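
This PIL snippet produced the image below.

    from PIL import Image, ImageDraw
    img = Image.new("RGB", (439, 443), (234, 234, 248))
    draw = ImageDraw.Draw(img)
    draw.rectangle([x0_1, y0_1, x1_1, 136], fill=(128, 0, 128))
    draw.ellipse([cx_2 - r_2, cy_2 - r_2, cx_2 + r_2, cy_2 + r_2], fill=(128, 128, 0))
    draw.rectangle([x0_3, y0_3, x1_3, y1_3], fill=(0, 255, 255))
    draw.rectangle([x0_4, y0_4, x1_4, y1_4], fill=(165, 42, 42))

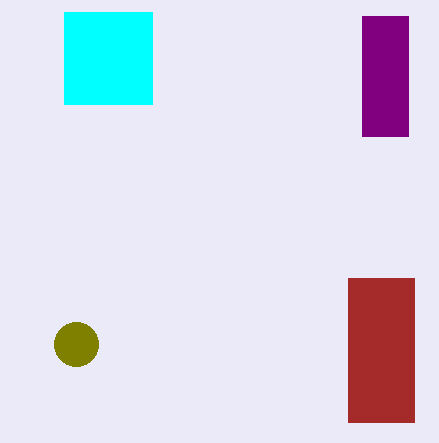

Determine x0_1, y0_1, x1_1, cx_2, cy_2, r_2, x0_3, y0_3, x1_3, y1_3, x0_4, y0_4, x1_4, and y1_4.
x0_1 = 362
y0_1 = 16
x1_1 = 408
cx_2 = 76
cy_2 = 344
r_2 = 22
x0_3 = 64
y0_3 = 12
x1_3 = 152
y1_3 = 104
x0_4 = 348
y0_4 = 278
x1_4 = 414
y1_4 = 422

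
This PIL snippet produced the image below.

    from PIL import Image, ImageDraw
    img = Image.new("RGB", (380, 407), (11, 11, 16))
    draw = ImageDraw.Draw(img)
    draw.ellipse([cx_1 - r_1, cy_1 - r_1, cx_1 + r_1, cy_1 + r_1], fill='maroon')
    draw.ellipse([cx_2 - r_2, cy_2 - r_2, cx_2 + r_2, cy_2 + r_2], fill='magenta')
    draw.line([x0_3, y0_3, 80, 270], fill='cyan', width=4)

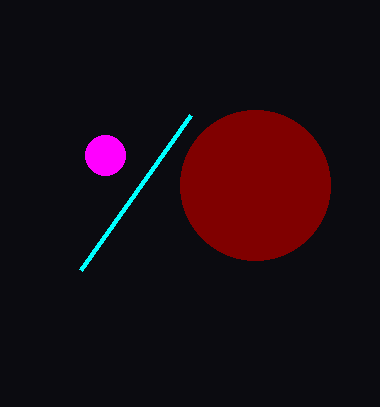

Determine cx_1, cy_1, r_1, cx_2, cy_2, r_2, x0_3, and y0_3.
cx_1 = 255, cy_1 = 185, r_1 = 75, cx_2 = 105, cy_2 = 155, r_2 = 20, x0_3 = 190, y0_3 = 115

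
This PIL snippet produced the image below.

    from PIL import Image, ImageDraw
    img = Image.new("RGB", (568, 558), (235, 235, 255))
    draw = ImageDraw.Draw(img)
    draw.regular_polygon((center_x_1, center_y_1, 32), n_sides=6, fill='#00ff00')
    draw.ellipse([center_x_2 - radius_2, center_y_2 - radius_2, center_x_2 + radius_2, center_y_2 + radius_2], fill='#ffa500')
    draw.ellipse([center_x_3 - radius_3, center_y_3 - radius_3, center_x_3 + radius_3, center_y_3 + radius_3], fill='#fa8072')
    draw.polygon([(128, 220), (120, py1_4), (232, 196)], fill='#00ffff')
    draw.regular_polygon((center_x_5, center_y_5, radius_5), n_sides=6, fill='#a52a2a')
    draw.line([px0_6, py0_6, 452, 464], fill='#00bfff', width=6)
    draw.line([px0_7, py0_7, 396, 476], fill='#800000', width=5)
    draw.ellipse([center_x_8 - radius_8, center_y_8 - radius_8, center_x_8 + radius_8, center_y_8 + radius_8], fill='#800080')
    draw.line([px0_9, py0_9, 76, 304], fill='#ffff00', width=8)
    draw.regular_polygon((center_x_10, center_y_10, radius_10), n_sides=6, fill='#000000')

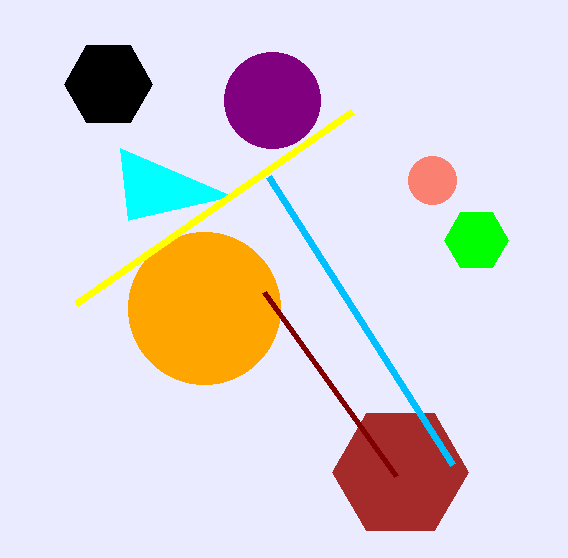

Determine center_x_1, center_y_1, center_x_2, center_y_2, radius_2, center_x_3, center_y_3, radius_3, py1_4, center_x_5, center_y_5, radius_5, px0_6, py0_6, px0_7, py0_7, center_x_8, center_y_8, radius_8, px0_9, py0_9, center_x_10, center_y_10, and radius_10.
center_x_1 = 476; center_y_1 = 240; center_x_2 = 204; center_y_2 = 308; radius_2 = 76; center_x_3 = 432; center_y_3 = 180; radius_3 = 24; py1_4 = 148; center_x_5 = 400; center_y_5 = 472; radius_5 = 68; px0_6 = 268; py0_6 = 176; px0_7 = 264; py0_7 = 292; center_x_8 = 272; center_y_8 = 100; radius_8 = 48; px0_9 = 352; py0_9 = 112; center_x_10 = 108; center_y_10 = 84; radius_10 = 44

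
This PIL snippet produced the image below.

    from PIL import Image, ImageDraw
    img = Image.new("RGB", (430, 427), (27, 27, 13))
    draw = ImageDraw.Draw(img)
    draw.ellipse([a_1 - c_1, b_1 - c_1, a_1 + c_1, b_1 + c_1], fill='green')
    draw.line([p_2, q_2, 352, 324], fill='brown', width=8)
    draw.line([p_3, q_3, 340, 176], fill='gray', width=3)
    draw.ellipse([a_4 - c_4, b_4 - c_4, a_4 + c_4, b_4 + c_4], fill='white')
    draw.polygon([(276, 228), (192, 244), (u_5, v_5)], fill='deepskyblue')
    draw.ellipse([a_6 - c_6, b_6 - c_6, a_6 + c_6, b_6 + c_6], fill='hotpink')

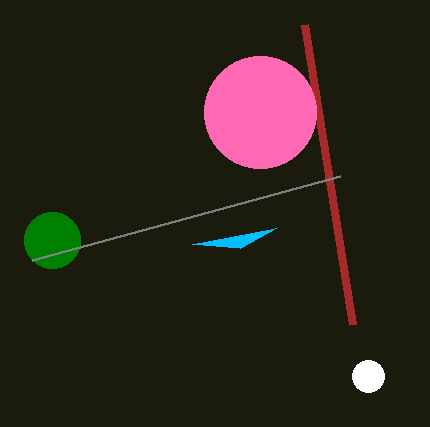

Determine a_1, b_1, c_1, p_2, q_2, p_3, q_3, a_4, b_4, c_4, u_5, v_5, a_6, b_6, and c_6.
a_1 = 52; b_1 = 240; c_1 = 28; p_2 = 304; q_2 = 24; p_3 = 32; q_3 = 260; a_4 = 368; b_4 = 376; c_4 = 16; u_5 = 240; v_5 = 248; a_6 = 260; b_6 = 112; c_6 = 56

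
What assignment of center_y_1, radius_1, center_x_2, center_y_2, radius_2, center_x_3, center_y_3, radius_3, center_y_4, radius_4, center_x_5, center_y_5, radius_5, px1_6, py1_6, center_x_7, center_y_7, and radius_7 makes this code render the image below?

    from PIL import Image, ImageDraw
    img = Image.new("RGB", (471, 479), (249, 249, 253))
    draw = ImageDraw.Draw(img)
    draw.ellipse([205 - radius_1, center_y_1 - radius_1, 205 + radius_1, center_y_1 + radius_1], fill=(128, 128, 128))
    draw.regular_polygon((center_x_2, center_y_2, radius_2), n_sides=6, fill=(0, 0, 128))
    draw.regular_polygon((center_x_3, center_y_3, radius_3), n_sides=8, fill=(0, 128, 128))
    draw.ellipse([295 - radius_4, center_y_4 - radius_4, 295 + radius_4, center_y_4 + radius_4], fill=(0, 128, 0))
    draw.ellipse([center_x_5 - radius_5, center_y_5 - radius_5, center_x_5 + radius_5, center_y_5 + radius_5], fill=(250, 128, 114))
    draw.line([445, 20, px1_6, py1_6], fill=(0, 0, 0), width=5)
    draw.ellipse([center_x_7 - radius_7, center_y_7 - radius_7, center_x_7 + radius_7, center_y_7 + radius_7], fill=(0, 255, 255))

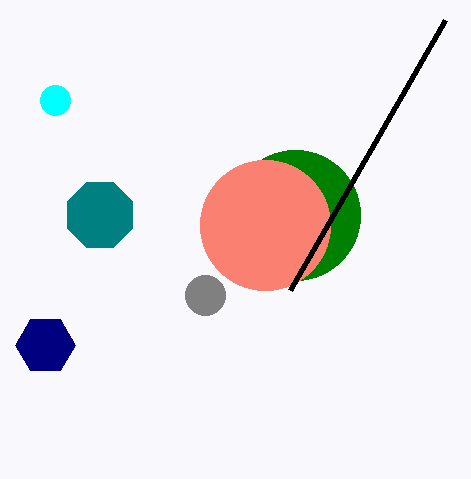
center_y_1 = 295
radius_1 = 20
center_x_2 = 45
center_y_2 = 345
radius_2 = 30
center_x_3 = 100
center_y_3 = 215
radius_3 = 35
center_y_4 = 215
radius_4 = 65
center_x_5 = 265
center_y_5 = 225
radius_5 = 65
px1_6 = 290
py1_6 = 290
center_x_7 = 55
center_y_7 = 100
radius_7 = 15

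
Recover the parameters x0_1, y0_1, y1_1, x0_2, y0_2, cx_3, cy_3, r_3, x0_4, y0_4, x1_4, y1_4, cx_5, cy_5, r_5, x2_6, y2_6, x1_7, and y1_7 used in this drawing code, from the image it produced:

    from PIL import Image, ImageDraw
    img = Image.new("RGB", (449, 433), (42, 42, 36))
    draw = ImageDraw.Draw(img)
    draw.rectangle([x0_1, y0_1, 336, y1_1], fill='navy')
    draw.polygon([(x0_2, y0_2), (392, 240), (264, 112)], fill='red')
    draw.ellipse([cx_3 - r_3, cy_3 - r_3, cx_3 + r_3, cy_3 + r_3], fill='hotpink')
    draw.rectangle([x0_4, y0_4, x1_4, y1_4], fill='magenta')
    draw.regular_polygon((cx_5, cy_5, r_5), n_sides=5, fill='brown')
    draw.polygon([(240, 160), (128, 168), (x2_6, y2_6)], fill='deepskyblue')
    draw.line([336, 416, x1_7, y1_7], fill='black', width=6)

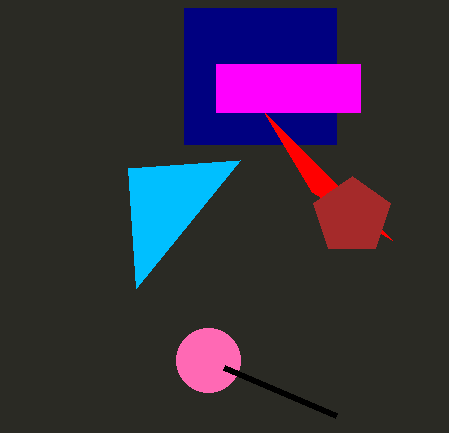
x0_1 = 184
y0_1 = 8
y1_1 = 144
x0_2 = 312
y0_2 = 192
cx_3 = 208
cy_3 = 360
r_3 = 32
x0_4 = 216
y0_4 = 64
x1_4 = 360
y1_4 = 112
cx_5 = 352
cy_5 = 216
r_5 = 40
x2_6 = 136
y2_6 = 288
x1_7 = 224
y1_7 = 368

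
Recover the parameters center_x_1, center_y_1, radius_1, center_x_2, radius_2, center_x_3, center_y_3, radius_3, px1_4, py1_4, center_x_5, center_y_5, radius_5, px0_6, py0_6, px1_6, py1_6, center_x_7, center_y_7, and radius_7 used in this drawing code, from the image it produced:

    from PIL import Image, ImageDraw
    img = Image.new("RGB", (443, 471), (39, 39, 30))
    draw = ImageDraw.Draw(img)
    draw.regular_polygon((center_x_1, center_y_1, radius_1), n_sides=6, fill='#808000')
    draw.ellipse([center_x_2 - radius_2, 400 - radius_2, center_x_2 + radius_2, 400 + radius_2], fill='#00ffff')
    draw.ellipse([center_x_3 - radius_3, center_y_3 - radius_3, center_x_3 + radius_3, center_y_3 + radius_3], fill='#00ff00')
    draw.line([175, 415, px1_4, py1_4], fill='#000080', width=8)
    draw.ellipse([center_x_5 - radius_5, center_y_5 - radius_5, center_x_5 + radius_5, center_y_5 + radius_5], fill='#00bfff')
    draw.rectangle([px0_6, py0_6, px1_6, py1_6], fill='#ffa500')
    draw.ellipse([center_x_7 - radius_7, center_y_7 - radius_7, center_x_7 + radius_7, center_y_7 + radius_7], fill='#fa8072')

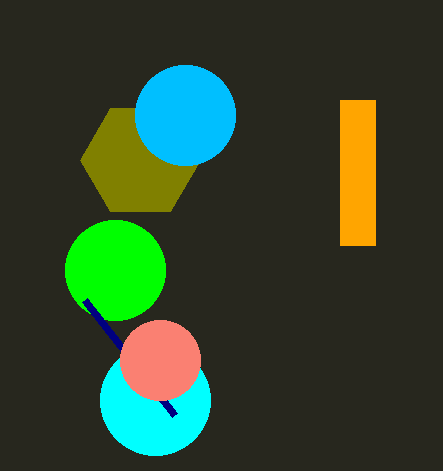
center_x_1 = 140; center_y_1 = 160; radius_1 = 60; center_x_2 = 155; radius_2 = 55; center_x_3 = 115; center_y_3 = 270; radius_3 = 50; px1_4 = 85; py1_4 = 300; center_x_5 = 185; center_y_5 = 115; radius_5 = 50; px0_6 = 340; py0_6 = 100; px1_6 = 375; py1_6 = 245; center_x_7 = 160; center_y_7 = 360; radius_7 = 40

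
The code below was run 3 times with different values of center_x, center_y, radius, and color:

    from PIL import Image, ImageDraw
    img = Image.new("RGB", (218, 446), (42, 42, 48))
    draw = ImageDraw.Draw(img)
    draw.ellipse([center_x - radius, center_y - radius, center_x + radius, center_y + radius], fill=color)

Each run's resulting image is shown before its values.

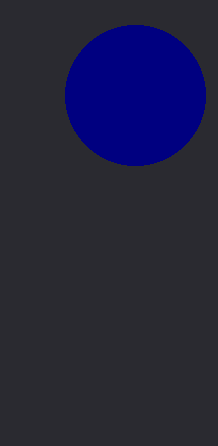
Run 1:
center_x = 135
center_y = 95
radius = 70
color = 'navy'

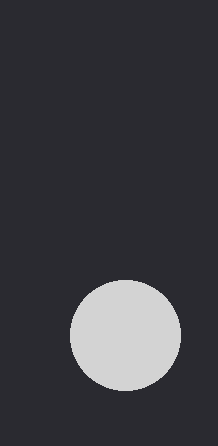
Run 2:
center_x = 125; center_y = 335; radius = 55; color = 'lightgray'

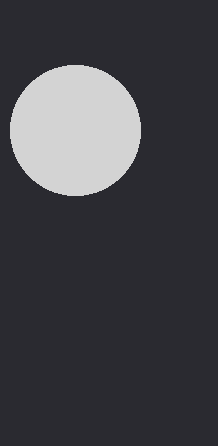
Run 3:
center_x = 75; center_y = 130; radius = 65; color = 'lightgray'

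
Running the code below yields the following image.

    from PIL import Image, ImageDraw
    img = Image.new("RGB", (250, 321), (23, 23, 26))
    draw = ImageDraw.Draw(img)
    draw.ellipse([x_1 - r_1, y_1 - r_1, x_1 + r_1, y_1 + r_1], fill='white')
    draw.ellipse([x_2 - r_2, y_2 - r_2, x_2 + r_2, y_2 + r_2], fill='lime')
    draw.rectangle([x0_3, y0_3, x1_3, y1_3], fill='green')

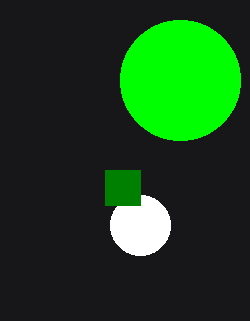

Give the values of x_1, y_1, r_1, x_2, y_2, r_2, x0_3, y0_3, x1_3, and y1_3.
x_1 = 140, y_1 = 225, r_1 = 30, x_2 = 180, y_2 = 80, r_2 = 60, x0_3 = 105, y0_3 = 170, x1_3 = 140, y1_3 = 205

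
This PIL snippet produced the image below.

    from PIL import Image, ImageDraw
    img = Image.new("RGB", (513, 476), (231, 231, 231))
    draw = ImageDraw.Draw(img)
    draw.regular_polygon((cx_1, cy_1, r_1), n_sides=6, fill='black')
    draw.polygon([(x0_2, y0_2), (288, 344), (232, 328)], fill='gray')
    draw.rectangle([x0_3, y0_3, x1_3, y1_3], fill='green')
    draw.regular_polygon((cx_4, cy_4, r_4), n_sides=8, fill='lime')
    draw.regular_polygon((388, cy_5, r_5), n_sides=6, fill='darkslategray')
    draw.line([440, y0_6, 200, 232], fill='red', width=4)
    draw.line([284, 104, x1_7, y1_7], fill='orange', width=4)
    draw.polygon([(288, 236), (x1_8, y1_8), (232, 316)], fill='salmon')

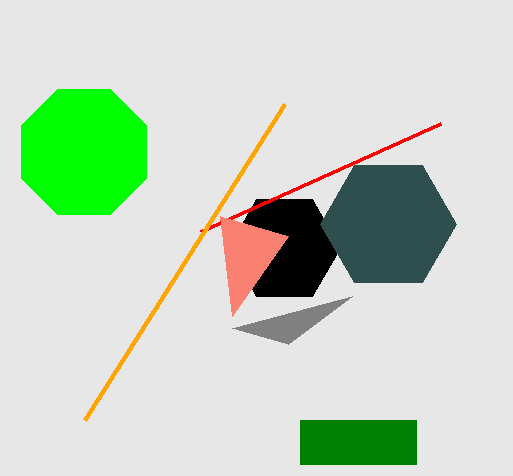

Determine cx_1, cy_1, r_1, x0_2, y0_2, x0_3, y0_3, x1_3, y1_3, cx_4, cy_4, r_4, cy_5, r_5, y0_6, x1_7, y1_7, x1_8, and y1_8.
cx_1 = 284, cy_1 = 248, r_1 = 56, x0_2 = 352, y0_2 = 296, x0_3 = 300, y0_3 = 420, x1_3 = 416, y1_3 = 464, cx_4 = 84, cy_4 = 152, r_4 = 68, cy_5 = 224, r_5 = 68, y0_6 = 124, x1_7 = 84, y1_7 = 420, x1_8 = 220, y1_8 = 216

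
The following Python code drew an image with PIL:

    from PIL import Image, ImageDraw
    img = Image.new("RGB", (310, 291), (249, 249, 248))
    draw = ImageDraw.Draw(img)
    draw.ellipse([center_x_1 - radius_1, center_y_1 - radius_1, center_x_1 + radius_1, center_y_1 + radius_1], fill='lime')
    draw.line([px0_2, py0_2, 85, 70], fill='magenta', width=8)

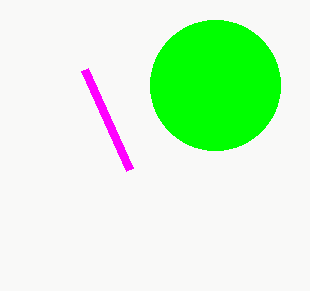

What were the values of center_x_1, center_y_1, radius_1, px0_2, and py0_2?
center_x_1 = 215
center_y_1 = 85
radius_1 = 65
px0_2 = 130
py0_2 = 170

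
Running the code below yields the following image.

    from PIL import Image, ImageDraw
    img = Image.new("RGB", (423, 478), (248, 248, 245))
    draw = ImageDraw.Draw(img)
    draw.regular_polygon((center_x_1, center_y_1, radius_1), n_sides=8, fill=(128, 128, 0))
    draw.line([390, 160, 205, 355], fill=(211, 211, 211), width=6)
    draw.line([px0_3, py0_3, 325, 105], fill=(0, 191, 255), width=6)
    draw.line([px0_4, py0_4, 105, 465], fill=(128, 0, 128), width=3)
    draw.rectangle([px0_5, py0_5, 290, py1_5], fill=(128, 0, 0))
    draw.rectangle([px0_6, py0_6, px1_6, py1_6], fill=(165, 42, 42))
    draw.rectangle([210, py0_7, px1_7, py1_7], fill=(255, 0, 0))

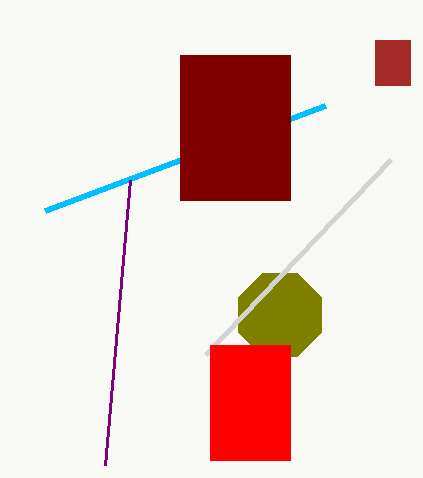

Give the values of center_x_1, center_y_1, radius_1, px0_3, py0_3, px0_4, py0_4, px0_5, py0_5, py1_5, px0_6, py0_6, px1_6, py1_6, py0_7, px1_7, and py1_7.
center_x_1 = 280
center_y_1 = 315
radius_1 = 45
px0_3 = 45
py0_3 = 210
px0_4 = 130
py0_4 = 180
px0_5 = 180
py0_5 = 55
py1_5 = 200
px0_6 = 375
py0_6 = 40
px1_6 = 410
py1_6 = 85
py0_7 = 345
px1_7 = 290
py1_7 = 460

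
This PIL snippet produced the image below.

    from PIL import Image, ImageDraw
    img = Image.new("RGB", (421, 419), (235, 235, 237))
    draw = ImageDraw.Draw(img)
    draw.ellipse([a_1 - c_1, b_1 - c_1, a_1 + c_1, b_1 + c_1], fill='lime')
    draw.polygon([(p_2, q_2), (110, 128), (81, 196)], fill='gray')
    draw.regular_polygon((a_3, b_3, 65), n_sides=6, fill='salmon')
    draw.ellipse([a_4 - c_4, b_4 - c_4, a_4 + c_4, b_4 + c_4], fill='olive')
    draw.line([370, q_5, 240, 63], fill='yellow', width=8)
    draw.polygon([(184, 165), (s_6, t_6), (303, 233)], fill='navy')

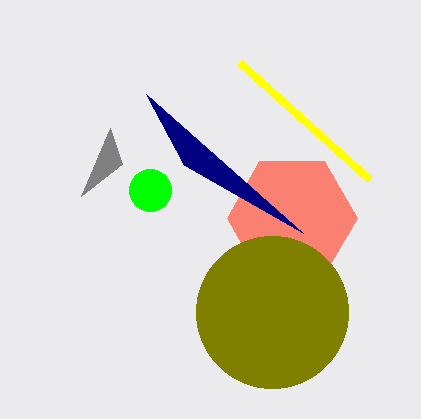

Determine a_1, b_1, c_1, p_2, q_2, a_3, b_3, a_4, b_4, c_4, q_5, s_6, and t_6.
a_1 = 150
b_1 = 190
c_1 = 21
p_2 = 122
q_2 = 164
a_3 = 292
b_3 = 218
a_4 = 272
b_4 = 312
c_4 = 76
q_5 = 180
s_6 = 146
t_6 = 94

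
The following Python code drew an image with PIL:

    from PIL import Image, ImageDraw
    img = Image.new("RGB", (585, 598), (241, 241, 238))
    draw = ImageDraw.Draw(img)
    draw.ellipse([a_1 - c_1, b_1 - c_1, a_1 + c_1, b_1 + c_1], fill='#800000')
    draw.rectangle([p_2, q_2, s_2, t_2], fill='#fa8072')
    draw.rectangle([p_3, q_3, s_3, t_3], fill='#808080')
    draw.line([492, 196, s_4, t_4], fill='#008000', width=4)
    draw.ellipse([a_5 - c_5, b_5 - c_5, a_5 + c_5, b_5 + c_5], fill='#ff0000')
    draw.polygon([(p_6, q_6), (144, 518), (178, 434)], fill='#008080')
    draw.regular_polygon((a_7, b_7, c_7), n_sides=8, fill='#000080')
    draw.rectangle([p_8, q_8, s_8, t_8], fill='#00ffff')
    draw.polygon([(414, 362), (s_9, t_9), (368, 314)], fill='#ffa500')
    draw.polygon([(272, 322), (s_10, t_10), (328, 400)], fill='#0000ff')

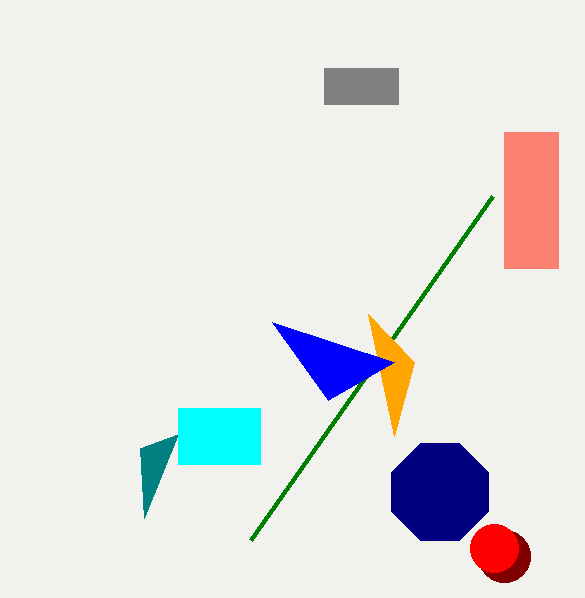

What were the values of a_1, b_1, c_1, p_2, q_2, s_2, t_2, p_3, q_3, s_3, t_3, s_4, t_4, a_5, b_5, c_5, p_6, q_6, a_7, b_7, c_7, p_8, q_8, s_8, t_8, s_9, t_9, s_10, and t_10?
a_1 = 504, b_1 = 556, c_1 = 26, p_2 = 504, q_2 = 132, s_2 = 558, t_2 = 268, p_3 = 324, q_3 = 68, s_3 = 398, t_3 = 104, s_4 = 250, t_4 = 540, a_5 = 494, b_5 = 548, c_5 = 24, p_6 = 140, q_6 = 448, a_7 = 440, b_7 = 492, c_7 = 52, p_8 = 178, q_8 = 408, s_8 = 260, t_8 = 464, s_9 = 394, t_9 = 436, s_10 = 394, t_10 = 362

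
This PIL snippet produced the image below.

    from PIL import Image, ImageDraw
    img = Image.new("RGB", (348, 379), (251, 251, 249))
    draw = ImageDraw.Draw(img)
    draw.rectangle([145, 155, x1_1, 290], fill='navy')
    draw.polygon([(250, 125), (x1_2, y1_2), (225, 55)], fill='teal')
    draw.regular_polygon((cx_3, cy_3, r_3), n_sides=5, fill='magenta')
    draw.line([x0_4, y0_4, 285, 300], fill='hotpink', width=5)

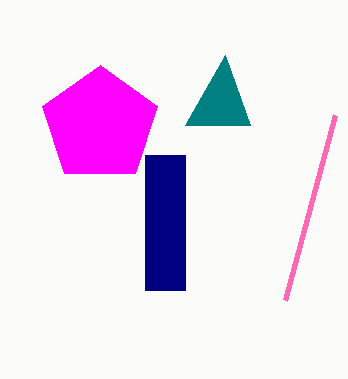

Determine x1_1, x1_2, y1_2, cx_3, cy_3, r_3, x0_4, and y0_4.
x1_1 = 185
x1_2 = 185
y1_2 = 125
cx_3 = 100
cy_3 = 125
r_3 = 60
x0_4 = 335
y0_4 = 115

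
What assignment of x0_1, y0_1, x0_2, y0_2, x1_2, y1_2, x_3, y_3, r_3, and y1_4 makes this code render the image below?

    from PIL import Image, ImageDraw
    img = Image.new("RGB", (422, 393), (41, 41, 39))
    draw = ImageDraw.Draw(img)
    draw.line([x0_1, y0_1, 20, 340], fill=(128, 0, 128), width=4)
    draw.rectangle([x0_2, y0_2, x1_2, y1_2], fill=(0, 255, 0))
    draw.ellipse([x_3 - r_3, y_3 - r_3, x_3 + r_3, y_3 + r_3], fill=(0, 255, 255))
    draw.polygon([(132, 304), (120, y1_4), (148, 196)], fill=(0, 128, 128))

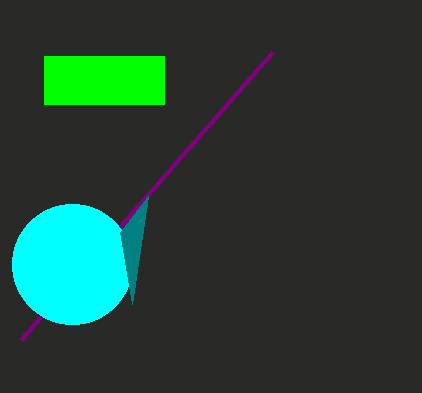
x0_1 = 272
y0_1 = 52
x0_2 = 44
y0_2 = 56
x1_2 = 164
y1_2 = 104
x_3 = 72
y_3 = 264
r_3 = 60
y1_4 = 232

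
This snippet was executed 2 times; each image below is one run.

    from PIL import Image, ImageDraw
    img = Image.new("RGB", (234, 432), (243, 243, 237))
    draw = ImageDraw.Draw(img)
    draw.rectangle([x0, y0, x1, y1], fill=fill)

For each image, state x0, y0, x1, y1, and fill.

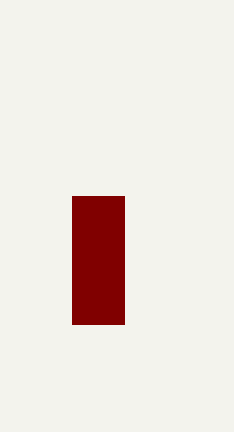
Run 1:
x0 = 72
y0 = 196
x1 = 124
y1 = 324
fill = 'maroon'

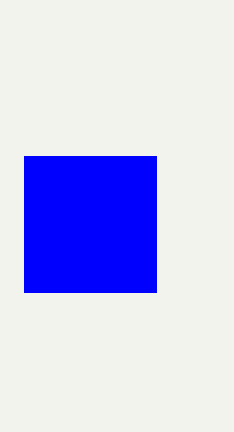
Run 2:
x0 = 24; y0 = 156; x1 = 156; y1 = 292; fill = 'blue'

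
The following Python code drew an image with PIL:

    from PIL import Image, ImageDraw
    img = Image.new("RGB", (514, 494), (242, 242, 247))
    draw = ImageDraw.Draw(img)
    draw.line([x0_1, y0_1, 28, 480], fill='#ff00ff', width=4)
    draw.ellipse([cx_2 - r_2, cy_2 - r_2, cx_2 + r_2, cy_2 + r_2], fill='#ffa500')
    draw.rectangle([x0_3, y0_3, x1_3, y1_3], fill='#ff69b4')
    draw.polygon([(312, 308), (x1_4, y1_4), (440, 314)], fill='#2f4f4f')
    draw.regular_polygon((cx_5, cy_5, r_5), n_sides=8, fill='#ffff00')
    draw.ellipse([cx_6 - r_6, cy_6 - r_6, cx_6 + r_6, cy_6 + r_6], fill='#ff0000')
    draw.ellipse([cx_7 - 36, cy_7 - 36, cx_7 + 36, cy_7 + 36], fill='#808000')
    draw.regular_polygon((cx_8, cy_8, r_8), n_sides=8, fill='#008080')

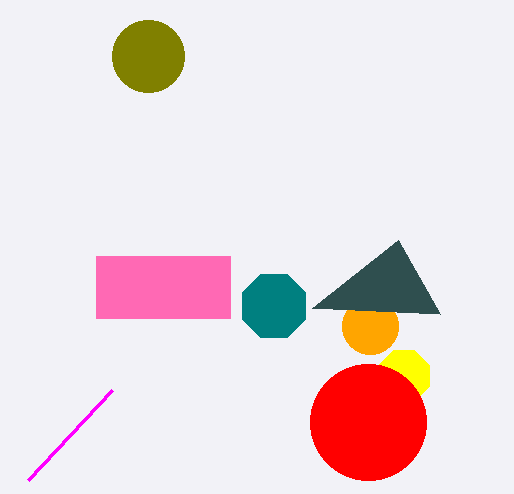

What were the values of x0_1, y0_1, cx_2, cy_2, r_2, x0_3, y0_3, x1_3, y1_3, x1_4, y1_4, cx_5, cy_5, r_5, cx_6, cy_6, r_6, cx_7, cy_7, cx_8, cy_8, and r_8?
x0_1 = 112
y0_1 = 390
cx_2 = 370
cy_2 = 326
r_2 = 28
x0_3 = 96
y0_3 = 256
x1_3 = 230
y1_3 = 318
x1_4 = 398
y1_4 = 240
cx_5 = 404
cy_5 = 376
r_5 = 28
cx_6 = 368
cy_6 = 422
r_6 = 58
cx_7 = 148
cy_7 = 56
cx_8 = 274
cy_8 = 306
r_8 = 34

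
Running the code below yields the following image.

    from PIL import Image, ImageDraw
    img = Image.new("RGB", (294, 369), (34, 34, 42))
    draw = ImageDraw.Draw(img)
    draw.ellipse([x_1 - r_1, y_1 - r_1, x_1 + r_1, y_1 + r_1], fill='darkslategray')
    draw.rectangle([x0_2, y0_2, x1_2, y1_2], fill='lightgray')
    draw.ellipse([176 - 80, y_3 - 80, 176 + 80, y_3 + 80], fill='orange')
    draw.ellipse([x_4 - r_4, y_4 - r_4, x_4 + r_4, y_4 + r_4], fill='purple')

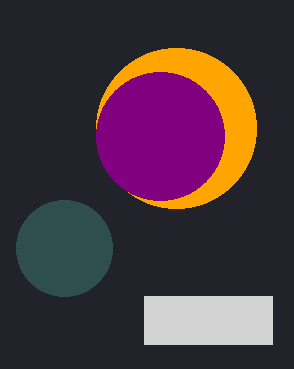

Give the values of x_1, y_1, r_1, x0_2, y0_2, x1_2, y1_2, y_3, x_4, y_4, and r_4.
x_1 = 64
y_1 = 248
r_1 = 48
x0_2 = 144
y0_2 = 296
x1_2 = 272
y1_2 = 344
y_3 = 128
x_4 = 160
y_4 = 136
r_4 = 64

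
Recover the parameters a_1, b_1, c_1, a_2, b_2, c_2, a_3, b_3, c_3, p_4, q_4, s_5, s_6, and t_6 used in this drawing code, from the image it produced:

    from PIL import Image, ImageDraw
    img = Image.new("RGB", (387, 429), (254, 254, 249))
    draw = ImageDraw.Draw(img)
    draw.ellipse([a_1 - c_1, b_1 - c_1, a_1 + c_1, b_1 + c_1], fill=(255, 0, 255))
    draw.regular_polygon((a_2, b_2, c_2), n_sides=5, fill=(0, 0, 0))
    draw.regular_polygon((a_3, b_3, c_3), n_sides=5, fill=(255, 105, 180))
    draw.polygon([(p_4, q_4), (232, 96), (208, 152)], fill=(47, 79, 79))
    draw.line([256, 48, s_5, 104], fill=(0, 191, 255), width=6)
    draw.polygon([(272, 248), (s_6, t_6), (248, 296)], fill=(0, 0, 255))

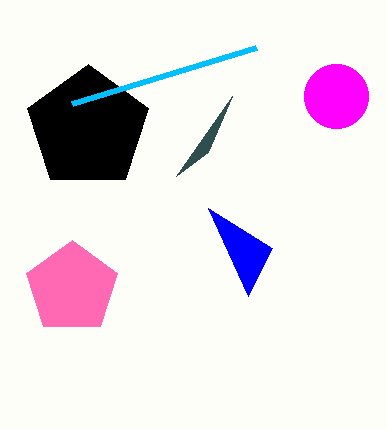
a_1 = 336, b_1 = 96, c_1 = 32, a_2 = 88, b_2 = 128, c_2 = 64, a_3 = 72, b_3 = 288, c_3 = 48, p_4 = 176, q_4 = 176, s_5 = 72, s_6 = 208, t_6 = 208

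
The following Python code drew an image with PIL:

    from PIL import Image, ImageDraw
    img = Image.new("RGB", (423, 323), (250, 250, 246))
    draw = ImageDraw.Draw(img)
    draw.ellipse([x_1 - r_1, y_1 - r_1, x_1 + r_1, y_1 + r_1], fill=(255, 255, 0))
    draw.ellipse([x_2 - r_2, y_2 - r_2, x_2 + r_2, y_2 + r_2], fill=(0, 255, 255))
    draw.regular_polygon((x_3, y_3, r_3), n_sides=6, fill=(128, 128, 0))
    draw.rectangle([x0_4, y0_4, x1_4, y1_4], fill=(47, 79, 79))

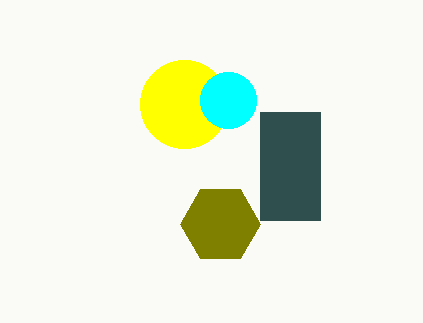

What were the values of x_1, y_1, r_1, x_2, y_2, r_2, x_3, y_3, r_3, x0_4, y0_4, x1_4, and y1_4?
x_1 = 184, y_1 = 104, r_1 = 44, x_2 = 228, y_2 = 100, r_2 = 28, x_3 = 220, y_3 = 224, r_3 = 40, x0_4 = 260, y0_4 = 112, x1_4 = 320, y1_4 = 220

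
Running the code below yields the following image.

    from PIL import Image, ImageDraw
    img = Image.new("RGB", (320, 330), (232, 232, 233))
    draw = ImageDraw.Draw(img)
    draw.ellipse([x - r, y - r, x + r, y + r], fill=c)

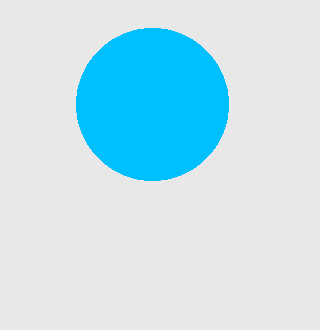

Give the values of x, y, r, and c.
x = 152
y = 104
r = 76
c = 'deepskyblue'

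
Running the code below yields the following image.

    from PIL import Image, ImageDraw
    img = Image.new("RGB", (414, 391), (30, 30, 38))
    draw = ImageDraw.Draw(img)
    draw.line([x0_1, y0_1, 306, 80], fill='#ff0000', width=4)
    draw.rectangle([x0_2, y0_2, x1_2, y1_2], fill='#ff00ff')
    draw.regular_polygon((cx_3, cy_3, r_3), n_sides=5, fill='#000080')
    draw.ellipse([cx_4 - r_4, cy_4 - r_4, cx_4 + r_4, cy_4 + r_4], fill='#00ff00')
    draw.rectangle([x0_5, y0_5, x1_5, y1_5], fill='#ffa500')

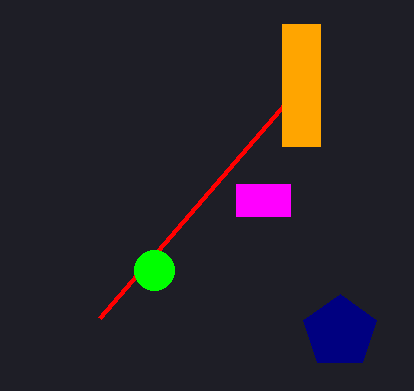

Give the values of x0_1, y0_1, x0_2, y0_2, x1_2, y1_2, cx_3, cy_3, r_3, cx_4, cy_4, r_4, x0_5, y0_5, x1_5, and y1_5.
x0_1 = 100; y0_1 = 318; x0_2 = 236; y0_2 = 184; x1_2 = 290; y1_2 = 216; cx_3 = 340; cy_3 = 332; r_3 = 38; cx_4 = 154; cy_4 = 270; r_4 = 20; x0_5 = 282; y0_5 = 24; x1_5 = 320; y1_5 = 146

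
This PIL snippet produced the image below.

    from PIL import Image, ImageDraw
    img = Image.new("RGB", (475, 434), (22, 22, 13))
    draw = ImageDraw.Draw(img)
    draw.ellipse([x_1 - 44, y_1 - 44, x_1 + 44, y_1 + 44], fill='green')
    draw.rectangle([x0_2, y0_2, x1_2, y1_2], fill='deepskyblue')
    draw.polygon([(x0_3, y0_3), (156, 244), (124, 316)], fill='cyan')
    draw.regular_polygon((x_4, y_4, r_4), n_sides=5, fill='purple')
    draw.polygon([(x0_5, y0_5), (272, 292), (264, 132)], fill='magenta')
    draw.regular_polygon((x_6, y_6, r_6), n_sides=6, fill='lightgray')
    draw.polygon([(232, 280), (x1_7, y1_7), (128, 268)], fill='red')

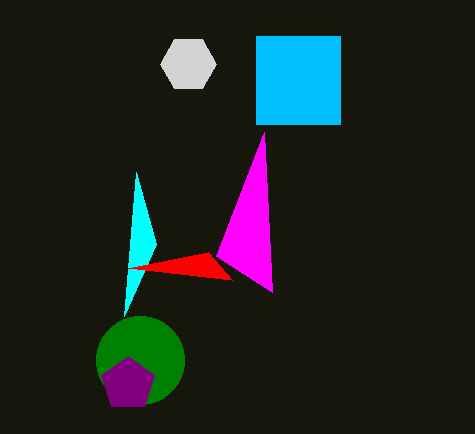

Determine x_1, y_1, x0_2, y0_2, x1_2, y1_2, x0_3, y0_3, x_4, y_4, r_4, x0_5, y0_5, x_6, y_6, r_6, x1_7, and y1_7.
x_1 = 140
y_1 = 360
x0_2 = 256
y0_2 = 36
x1_2 = 340
y1_2 = 124
x0_3 = 136
y0_3 = 172
x_4 = 128
y_4 = 384
r_4 = 28
x0_5 = 216
y0_5 = 256
x_6 = 188
y_6 = 64
r_6 = 28
x1_7 = 208
y1_7 = 252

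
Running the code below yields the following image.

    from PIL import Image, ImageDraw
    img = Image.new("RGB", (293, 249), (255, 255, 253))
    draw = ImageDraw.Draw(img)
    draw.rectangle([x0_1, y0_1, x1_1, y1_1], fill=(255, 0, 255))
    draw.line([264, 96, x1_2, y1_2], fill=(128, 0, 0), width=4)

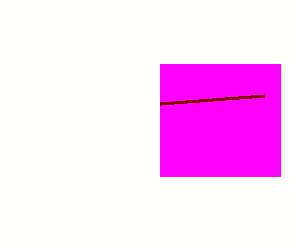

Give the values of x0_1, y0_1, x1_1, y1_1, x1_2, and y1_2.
x0_1 = 160
y0_1 = 64
x1_1 = 280
y1_1 = 176
x1_2 = 160
y1_2 = 104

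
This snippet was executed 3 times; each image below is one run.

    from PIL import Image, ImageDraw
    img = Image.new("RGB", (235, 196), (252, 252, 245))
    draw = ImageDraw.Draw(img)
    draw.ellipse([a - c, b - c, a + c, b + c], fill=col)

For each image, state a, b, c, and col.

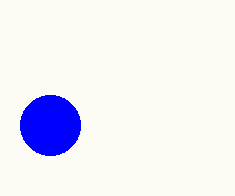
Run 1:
a = 50, b = 125, c = 30, col = 'blue'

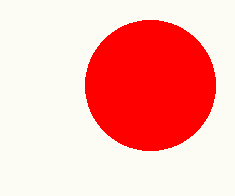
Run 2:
a = 150; b = 85; c = 65; col = 'red'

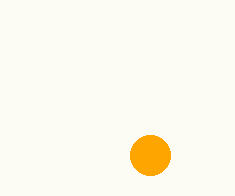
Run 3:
a = 150
b = 155
c = 20
col = 'orange'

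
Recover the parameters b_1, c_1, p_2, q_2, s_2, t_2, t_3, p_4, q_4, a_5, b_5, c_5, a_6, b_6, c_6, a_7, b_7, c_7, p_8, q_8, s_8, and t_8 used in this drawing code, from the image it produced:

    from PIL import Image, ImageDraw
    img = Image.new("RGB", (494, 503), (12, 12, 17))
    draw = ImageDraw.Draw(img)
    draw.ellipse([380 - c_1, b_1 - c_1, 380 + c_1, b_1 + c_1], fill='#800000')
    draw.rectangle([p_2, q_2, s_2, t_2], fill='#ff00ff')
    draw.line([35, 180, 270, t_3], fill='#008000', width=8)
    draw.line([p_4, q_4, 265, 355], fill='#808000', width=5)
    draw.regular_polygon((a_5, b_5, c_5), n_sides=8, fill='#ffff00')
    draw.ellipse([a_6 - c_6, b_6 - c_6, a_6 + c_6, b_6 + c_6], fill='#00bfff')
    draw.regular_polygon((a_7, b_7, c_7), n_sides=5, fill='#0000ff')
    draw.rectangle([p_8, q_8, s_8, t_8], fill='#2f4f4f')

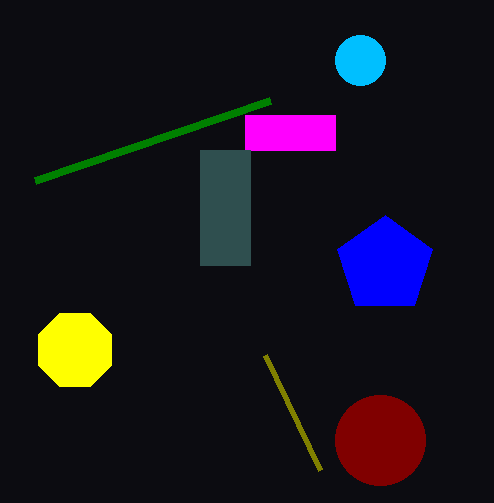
b_1 = 440
c_1 = 45
p_2 = 245
q_2 = 115
s_2 = 335
t_2 = 150
t_3 = 100
p_4 = 320
q_4 = 470
a_5 = 75
b_5 = 350
c_5 = 40
a_6 = 360
b_6 = 60
c_6 = 25
a_7 = 385
b_7 = 265
c_7 = 50
p_8 = 200
q_8 = 150
s_8 = 250
t_8 = 265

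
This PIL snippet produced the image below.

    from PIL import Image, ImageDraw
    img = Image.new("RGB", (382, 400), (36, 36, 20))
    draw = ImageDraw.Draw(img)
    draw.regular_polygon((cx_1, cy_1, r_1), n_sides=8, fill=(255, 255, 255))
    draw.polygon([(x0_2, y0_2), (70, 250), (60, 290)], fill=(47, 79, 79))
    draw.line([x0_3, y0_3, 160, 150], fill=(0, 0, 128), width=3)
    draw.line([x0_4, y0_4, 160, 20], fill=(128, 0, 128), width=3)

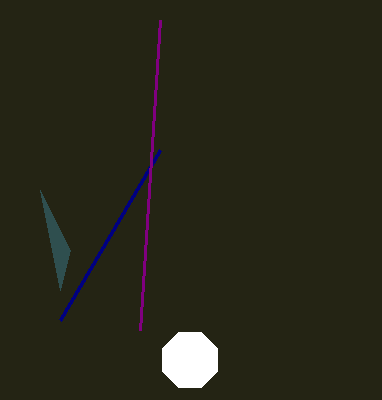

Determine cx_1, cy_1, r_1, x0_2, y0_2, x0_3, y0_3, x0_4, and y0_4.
cx_1 = 190
cy_1 = 360
r_1 = 30
x0_2 = 40
y0_2 = 190
x0_3 = 60
y0_3 = 320
x0_4 = 140
y0_4 = 330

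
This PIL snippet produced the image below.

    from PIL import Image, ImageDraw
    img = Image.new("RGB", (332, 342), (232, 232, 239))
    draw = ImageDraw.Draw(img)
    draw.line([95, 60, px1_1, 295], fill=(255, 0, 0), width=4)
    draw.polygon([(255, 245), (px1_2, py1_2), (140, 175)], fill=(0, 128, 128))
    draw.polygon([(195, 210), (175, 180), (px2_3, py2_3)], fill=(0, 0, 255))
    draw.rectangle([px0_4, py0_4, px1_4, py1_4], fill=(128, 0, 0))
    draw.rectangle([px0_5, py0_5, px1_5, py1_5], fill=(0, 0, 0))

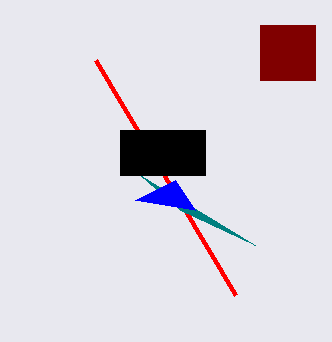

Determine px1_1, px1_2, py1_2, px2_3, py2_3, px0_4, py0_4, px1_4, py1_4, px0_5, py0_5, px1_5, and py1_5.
px1_1 = 235, px1_2 = 180, py1_2 = 210, px2_3 = 135, py2_3 = 200, px0_4 = 260, py0_4 = 25, px1_4 = 315, py1_4 = 80, px0_5 = 120, py0_5 = 130, px1_5 = 205, py1_5 = 175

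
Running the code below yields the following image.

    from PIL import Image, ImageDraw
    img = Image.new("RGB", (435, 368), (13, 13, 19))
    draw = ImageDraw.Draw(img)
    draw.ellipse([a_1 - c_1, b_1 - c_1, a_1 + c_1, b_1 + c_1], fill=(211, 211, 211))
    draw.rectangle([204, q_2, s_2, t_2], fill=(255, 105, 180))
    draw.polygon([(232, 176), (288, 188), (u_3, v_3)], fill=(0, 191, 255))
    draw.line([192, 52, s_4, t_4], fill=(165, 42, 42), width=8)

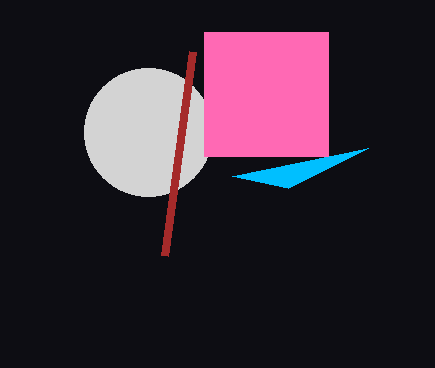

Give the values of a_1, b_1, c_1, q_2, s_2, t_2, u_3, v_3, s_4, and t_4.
a_1 = 148
b_1 = 132
c_1 = 64
q_2 = 32
s_2 = 328
t_2 = 156
u_3 = 368
v_3 = 148
s_4 = 164
t_4 = 256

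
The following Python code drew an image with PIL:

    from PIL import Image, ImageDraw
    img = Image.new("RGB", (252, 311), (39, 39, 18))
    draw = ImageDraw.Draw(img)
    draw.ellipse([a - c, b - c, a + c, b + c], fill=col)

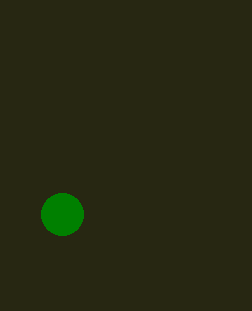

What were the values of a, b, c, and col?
a = 62
b = 214
c = 21
col = 'green'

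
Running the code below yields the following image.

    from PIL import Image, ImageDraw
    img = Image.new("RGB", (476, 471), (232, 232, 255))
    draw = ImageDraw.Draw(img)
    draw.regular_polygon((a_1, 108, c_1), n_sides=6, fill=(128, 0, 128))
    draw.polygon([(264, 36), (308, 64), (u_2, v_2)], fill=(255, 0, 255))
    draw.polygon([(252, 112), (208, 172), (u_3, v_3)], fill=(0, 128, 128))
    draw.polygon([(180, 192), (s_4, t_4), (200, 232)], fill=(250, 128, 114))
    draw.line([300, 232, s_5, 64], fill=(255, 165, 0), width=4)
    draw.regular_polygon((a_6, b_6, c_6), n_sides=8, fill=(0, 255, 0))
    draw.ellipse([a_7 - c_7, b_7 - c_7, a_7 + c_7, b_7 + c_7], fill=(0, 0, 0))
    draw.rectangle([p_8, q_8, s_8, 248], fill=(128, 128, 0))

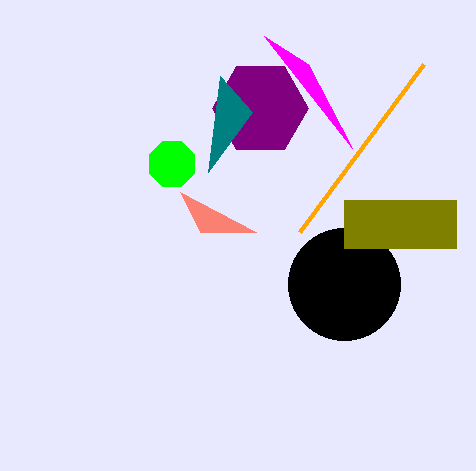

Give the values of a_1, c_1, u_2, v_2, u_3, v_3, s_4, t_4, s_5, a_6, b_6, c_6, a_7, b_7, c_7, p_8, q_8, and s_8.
a_1 = 260, c_1 = 48, u_2 = 352, v_2 = 148, u_3 = 220, v_3 = 76, s_4 = 256, t_4 = 232, s_5 = 424, a_6 = 172, b_6 = 164, c_6 = 24, a_7 = 344, b_7 = 284, c_7 = 56, p_8 = 344, q_8 = 200, s_8 = 456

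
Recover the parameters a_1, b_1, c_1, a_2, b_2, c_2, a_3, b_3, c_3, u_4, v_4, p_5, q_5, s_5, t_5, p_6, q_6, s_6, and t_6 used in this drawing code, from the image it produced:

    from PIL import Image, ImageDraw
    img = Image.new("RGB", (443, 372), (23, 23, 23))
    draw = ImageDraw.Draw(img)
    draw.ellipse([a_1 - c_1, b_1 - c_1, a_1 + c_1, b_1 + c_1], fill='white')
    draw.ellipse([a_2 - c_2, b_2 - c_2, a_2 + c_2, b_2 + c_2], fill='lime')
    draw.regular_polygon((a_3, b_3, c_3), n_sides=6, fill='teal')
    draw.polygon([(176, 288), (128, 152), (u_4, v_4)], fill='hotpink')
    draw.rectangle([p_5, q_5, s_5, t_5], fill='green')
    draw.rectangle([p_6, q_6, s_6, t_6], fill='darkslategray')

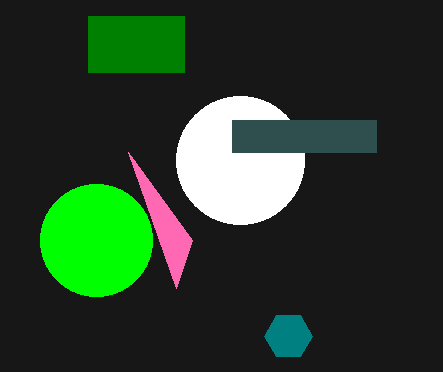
a_1 = 240, b_1 = 160, c_1 = 64, a_2 = 96, b_2 = 240, c_2 = 56, a_3 = 288, b_3 = 336, c_3 = 24, u_4 = 192, v_4 = 240, p_5 = 88, q_5 = 16, s_5 = 184, t_5 = 72, p_6 = 232, q_6 = 120, s_6 = 376, t_6 = 152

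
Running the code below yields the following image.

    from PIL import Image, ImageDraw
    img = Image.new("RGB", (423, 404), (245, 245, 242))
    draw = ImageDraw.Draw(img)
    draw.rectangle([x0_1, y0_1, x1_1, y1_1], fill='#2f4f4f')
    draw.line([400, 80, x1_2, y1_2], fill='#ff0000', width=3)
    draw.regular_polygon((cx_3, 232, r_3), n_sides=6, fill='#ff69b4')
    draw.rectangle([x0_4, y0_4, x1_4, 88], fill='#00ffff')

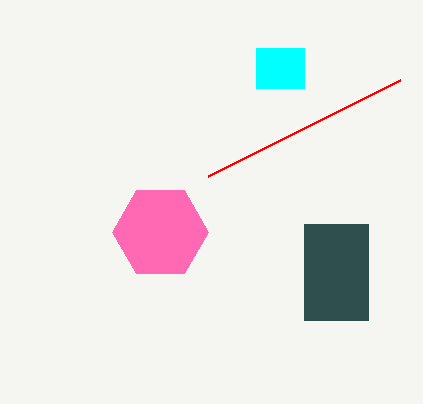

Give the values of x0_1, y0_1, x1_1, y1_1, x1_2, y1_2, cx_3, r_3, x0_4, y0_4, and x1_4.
x0_1 = 304, y0_1 = 224, x1_1 = 368, y1_1 = 320, x1_2 = 208, y1_2 = 176, cx_3 = 160, r_3 = 48, x0_4 = 256, y0_4 = 48, x1_4 = 304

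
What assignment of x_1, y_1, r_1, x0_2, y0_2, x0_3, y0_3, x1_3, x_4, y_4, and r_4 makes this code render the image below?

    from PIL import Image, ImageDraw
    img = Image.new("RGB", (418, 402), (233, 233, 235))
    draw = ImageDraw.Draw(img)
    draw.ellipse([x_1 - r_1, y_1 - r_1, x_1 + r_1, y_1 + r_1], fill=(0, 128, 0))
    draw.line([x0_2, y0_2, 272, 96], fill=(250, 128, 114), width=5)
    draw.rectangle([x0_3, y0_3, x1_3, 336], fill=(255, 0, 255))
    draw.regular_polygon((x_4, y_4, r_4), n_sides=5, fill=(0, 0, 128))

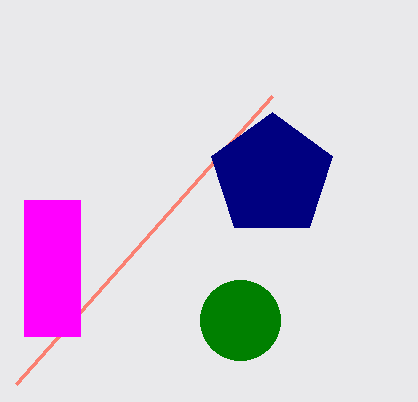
x_1 = 240, y_1 = 320, r_1 = 40, x0_2 = 16, y0_2 = 384, x0_3 = 24, y0_3 = 200, x1_3 = 80, x_4 = 272, y_4 = 176, r_4 = 64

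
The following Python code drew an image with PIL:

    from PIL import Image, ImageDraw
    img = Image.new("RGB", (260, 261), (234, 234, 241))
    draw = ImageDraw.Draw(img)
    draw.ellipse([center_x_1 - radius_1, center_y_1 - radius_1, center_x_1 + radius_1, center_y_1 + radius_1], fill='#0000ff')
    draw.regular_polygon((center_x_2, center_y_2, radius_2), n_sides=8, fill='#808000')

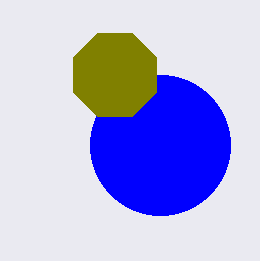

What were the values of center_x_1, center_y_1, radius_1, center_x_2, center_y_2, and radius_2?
center_x_1 = 160, center_y_1 = 145, radius_1 = 70, center_x_2 = 115, center_y_2 = 75, radius_2 = 45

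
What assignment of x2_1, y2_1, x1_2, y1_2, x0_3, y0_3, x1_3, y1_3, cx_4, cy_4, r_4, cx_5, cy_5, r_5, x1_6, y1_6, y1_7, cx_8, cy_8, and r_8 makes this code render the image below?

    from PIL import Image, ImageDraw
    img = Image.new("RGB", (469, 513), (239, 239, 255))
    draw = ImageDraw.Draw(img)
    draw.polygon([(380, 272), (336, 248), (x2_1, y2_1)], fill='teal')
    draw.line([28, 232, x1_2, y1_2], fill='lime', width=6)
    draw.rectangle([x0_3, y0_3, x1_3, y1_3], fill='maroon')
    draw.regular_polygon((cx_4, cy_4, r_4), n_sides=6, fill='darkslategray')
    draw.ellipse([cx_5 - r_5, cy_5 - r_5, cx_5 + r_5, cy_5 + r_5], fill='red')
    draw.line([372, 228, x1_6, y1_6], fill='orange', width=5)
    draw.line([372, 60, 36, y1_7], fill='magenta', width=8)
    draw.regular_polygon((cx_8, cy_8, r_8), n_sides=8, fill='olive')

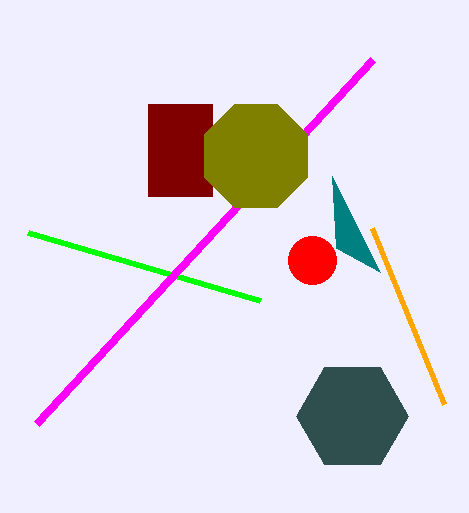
x2_1 = 332
y2_1 = 176
x1_2 = 260
y1_2 = 300
x0_3 = 148
y0_3 = 104
x1_3 = 212
y1_3 = 196
cx_4 = 352
cy_4 = 416
r_4 = 56
cx_5 = 312
cy_5 = 260
r_5 = 24
x1_6 = 444
y1_6 = 404
y1_7 = 424
cx_8 = 256
cy_8 = 156
r_8 = 56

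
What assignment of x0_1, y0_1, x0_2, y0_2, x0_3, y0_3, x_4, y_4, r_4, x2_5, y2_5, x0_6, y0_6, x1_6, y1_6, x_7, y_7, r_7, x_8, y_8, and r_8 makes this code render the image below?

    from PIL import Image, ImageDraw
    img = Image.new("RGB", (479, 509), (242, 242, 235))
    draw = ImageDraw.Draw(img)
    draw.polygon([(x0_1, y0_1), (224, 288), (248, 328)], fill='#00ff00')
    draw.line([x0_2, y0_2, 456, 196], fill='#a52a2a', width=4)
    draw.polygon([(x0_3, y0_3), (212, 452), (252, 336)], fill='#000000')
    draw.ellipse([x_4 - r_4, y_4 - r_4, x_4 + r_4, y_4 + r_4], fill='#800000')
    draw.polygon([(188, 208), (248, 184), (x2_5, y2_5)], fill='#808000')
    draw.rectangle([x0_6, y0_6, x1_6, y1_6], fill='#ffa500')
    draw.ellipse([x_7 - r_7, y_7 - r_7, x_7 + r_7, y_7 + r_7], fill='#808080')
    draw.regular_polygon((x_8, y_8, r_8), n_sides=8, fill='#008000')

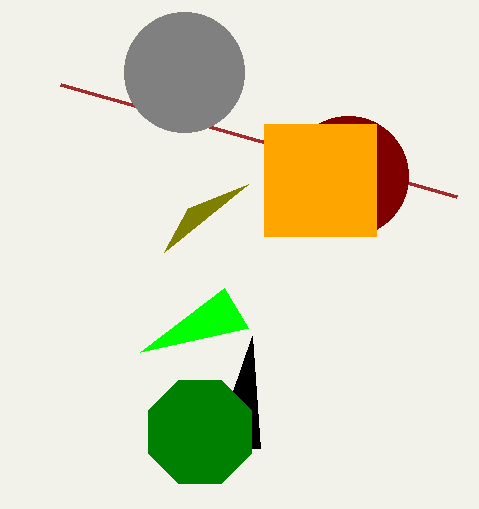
x0_1 = 140; y0_1 = 352; x0_2 = 60; y0_2 = 84; x0_3 = 260; y0_3 = 448; x_4 = 348; y_4 = 176; r_4 = 60; x2_5 = 164; y2_5 = 252; x0_6 = 264; y0_6 = 124; x1_6 = 376; y1_6 = 236; x_7 = 184; y_7 = 72; r_7 = 60; x_8 = 200; y_8 = 432; r_8 = 56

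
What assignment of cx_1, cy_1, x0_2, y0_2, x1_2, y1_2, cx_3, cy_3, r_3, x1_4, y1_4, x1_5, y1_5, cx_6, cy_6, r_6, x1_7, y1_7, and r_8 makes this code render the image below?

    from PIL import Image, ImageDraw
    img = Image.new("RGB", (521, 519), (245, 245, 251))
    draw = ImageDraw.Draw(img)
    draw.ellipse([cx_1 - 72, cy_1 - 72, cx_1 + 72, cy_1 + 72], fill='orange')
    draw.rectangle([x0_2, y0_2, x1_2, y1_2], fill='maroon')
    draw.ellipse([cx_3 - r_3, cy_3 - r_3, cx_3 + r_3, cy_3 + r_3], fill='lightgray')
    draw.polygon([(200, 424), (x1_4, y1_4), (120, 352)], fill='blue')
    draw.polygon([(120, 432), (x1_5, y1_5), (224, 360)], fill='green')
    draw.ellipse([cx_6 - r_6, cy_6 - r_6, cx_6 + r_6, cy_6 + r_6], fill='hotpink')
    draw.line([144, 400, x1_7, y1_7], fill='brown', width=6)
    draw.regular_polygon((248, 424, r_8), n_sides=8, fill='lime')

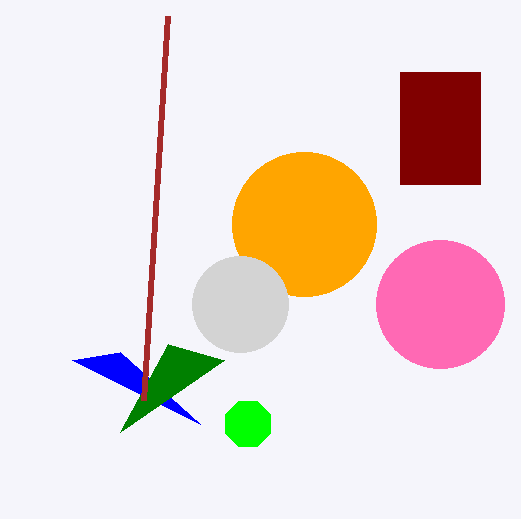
cx_1 = 304; cy_1 = 224; x0_2 = 400; y0_2 = 72; x1_2 = 480; y1_2 = 184; cx_3 = 240; cy_3 = 304; r_3 = 48; x1_4 = 72; y1_4 = 360; x1_5 = 168; y1_5 = 344; cx_6 = 440; cy_6 = 304; r_6 = 64; x1_7 = 168; y1_7 = 16; r_8 = 24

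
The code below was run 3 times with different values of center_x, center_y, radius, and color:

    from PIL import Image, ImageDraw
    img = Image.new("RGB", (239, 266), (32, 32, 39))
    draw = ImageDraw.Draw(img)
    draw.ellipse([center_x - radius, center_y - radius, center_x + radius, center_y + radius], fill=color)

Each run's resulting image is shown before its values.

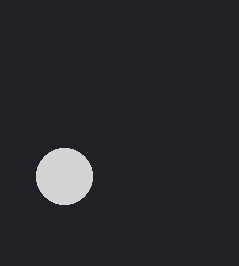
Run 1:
center_x = 64; center_y = 176; radius = 28; color = 'lightgray'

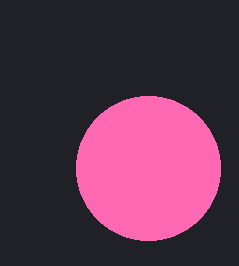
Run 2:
center_x = 148; center_y = 168; radius = 72; color = 'hotpink'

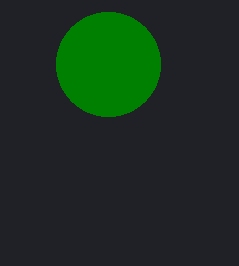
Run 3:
center_x = 108, center_y = 64, radius = 52, color = 'green'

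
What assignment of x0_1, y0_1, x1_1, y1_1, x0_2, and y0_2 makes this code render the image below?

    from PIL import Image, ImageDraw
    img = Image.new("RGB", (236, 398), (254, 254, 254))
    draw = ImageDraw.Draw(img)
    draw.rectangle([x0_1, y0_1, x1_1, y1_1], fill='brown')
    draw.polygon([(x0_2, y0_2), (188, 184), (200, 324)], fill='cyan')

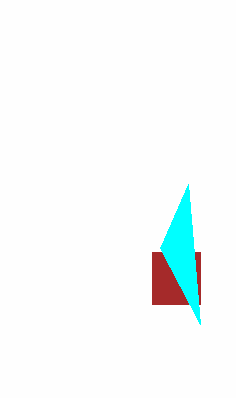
x0_1 = 152
y0_1 = 252
x1_1 = 200
y1_1 = 304
x0_2 = 160
y0_2 = 248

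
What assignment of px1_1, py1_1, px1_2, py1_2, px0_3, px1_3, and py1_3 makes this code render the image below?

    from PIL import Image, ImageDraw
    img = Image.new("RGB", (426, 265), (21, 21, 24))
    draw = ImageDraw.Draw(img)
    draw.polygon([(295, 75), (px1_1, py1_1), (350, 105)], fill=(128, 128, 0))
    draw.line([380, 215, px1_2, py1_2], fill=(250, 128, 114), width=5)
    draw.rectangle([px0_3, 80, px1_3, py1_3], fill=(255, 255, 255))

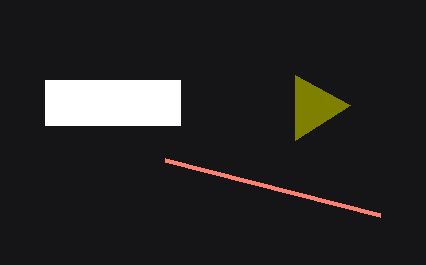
px1_1 = 295; py1_1 = 140; px1_2 = 165; py1_2 = 160; px0_3 = 45; px1_3 = 180; py1_3 = 125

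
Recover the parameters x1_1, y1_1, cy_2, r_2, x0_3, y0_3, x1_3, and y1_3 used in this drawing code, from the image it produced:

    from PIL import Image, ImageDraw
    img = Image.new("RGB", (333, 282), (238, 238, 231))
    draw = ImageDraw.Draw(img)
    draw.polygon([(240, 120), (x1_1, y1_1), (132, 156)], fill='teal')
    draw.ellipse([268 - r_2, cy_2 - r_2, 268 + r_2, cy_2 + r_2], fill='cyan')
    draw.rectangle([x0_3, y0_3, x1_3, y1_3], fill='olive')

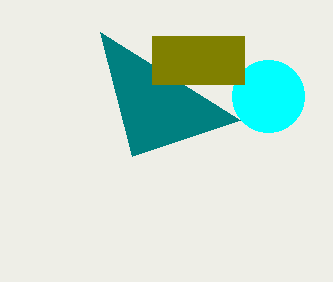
x1_1 = 100
y1_1 = 32
cy_2 = 96
r_2 = 36
x0_3 = 152
y0_3 = 36
x1_3 = 244
y1_3 = 84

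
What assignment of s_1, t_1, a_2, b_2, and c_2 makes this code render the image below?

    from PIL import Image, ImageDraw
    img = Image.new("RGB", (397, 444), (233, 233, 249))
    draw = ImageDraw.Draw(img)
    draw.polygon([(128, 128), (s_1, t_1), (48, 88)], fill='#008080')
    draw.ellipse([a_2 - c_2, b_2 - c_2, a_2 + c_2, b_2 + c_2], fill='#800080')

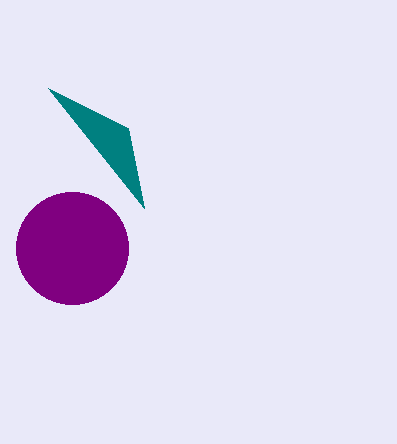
s_1 = 144
t_1 = 208
a_2 = 72
b_2 = 248
c_2 = 56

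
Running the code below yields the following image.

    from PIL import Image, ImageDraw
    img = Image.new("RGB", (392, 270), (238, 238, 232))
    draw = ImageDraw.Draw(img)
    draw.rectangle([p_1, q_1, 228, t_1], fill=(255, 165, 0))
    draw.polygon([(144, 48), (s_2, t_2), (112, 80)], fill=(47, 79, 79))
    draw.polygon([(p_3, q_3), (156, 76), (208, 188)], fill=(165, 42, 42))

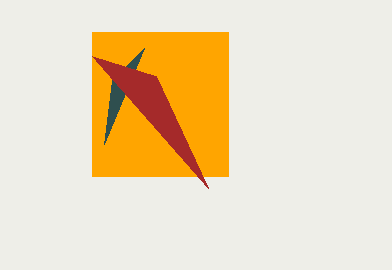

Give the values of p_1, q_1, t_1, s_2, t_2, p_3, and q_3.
p_1 = 92
q_1 = 32
t_1 = 176
s_2 = 104
t_2 = 144
p_3 = 92
q_3 = 56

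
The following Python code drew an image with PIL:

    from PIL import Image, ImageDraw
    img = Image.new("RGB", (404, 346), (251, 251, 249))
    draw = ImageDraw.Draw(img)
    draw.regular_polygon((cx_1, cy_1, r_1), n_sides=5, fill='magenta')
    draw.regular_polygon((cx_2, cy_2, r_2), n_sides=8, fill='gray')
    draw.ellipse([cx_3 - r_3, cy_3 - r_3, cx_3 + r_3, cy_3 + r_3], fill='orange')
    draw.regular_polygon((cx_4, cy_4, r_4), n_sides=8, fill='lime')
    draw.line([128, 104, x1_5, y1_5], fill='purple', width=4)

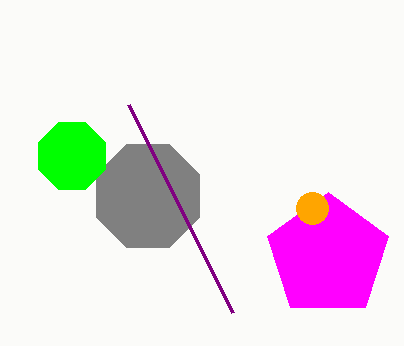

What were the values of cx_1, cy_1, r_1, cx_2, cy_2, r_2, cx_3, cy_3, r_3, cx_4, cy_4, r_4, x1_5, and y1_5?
cx_1 = 328
cy_1 = 256
r_1 = 64
cx_2 = 148
cy_2 = 196
r_2 = 56
cx_3 = 312
cy_3 = 208
r_3 = 16
cx_4 = 72
cy_4 = 156
r_4 = 36
x1_5 = 232
y1_5 = 312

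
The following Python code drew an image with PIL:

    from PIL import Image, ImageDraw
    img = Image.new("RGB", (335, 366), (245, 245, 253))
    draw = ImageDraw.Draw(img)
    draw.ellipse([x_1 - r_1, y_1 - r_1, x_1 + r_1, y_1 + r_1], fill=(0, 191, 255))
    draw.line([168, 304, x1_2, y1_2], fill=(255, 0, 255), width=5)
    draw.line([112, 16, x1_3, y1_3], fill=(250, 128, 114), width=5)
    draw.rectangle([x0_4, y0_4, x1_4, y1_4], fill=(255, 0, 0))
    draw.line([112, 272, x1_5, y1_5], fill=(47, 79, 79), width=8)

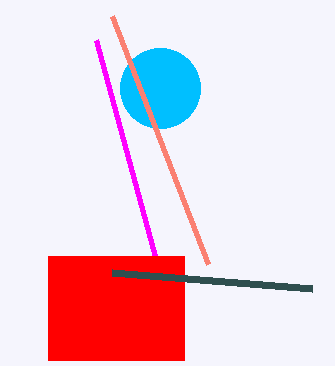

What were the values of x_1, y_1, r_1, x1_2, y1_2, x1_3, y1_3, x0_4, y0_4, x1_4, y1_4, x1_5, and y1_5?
x_1 = 160
y_1 = 88
r_1 = 40
x1_2 = 96
y1_2 = 40
x1_3 = 208
y1_3 = 264
x0_4 = 48
y0_4 = 256
x1_4 = 184
y1_4 = 360
x1_5 = 312
y1_5 = 288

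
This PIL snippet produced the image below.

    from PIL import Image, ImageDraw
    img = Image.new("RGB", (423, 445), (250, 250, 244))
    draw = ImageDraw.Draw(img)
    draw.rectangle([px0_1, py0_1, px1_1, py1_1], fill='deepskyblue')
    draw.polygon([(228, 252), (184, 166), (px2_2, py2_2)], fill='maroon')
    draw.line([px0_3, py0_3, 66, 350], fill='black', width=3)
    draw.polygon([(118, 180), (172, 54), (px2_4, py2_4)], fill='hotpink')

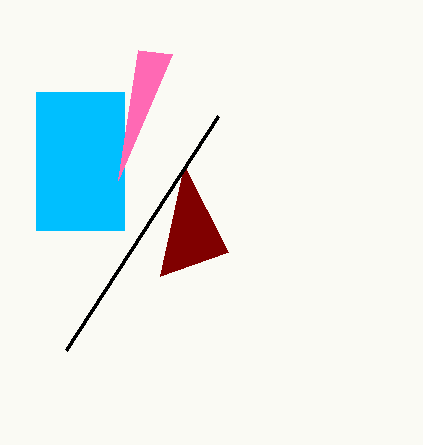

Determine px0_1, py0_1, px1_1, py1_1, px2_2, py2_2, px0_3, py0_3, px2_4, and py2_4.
px0_1 = 36, py0_1 = 92, px1_1 = 124, py1_1 = 230, px2_2 = 160, py2_2 = 276, px0_3 = 218, py0_3 = 116, px2_4 = 138, py2_4 = 50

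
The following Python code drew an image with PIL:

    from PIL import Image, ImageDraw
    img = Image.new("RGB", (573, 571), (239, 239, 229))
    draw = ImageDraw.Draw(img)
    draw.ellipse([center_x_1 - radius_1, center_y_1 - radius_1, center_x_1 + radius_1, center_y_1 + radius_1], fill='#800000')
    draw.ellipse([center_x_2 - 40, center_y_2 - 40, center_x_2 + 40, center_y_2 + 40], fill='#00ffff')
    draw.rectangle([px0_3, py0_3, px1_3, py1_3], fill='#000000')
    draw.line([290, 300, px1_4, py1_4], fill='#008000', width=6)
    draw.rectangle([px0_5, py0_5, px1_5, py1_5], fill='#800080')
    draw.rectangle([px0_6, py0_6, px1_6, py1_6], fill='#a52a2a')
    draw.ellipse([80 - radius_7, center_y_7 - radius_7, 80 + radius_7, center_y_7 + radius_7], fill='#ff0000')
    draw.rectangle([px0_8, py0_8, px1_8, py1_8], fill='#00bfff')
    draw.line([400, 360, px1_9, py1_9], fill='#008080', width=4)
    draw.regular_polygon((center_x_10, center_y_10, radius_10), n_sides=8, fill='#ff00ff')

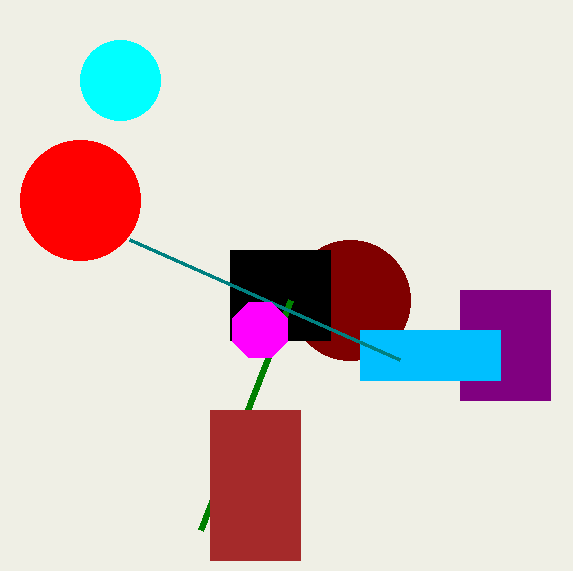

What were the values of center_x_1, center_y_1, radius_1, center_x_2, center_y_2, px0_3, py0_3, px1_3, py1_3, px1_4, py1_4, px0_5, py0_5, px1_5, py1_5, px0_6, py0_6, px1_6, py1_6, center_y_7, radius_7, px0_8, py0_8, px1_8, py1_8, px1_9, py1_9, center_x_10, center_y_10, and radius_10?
center_x_1 = 350; center_y_1 = 300; radius_1 = 60; center_x_2 = 120; center_y_2 = 80; px0_3 = 230; py0_3 = 250; px1_3 = 330; py1_3 = 340; px1_4 = 200; py1_4 = 530; px0_5 = 460; py0_5 = 290; px1_5 = 550; py1_5 = 400; px0_6 = 210; py0_6 = 410; px1_6 = 300; py1_6 = 560; center_y_7 = 200; radius_7 = 60; px0_8 = 360; py0_8 = 330; px1_8 = 500; py1_8 = 380; px1_9 = 130; py1_9 = 240; center_x_10 = 260; center_y_10 = 330; radius_10 = 30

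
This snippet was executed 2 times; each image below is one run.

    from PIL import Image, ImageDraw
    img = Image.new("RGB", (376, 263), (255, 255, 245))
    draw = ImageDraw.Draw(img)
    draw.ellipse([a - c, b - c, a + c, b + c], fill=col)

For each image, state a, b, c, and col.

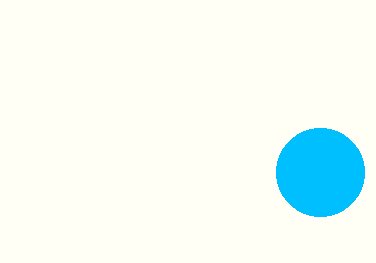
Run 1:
a = 320
b = 172
c = 44
col = 'deepskyblue'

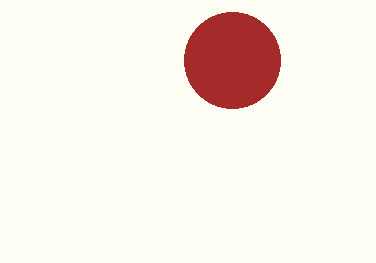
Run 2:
a = 232
b = 60
c = 48
col = 'brown'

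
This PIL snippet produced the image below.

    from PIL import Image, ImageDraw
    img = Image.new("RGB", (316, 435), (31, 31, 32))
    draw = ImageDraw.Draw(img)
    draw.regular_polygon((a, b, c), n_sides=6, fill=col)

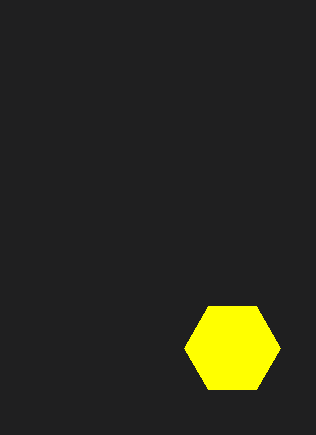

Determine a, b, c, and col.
a = 232; b = 348; c = 48; col = 'yellow'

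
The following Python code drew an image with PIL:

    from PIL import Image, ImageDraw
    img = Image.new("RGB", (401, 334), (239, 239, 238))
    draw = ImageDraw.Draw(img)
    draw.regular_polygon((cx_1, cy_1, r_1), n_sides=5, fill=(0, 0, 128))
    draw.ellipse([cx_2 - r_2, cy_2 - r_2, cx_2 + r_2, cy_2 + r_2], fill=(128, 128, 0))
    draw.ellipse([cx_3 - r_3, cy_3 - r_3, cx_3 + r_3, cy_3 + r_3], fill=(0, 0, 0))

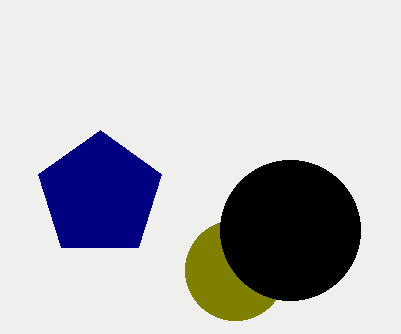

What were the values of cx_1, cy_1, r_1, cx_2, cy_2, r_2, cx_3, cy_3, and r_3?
cx_1 = 100; cy_1 = 195; r_1 = 65; cx_2 = 235; cy_2 = 270; r_2 = 50; cx_3 = 290; cy_3 = 230; r_3 = 70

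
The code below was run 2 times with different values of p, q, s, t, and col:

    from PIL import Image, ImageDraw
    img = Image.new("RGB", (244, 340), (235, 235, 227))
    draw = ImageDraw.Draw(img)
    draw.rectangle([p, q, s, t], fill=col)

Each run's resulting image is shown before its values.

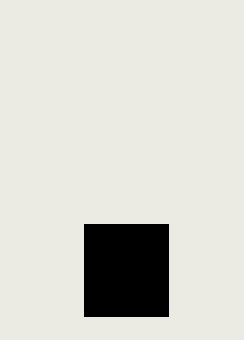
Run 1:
p = 84, q = 224, s = 168, t = 316, col = 'black'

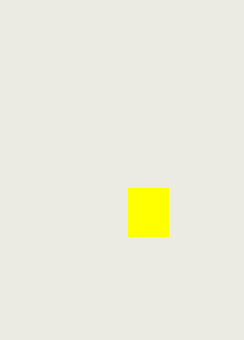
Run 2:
p = 128; q = 188; s = 168; t = 236; col = 'yellow'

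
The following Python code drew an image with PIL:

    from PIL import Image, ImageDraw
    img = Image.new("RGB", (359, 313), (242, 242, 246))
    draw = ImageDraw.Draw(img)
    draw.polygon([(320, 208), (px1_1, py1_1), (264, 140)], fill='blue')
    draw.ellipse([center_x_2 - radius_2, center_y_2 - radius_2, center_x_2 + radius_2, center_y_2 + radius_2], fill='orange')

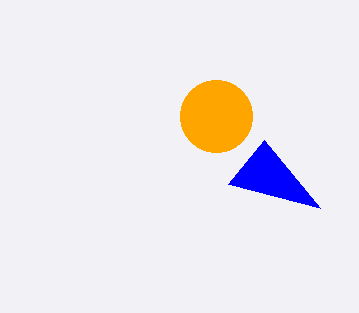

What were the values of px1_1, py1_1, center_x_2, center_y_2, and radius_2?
px1_1 = 228; py1_1 = 184; center_x_2 = 216; center_y_2 = 116; radius_2 = 36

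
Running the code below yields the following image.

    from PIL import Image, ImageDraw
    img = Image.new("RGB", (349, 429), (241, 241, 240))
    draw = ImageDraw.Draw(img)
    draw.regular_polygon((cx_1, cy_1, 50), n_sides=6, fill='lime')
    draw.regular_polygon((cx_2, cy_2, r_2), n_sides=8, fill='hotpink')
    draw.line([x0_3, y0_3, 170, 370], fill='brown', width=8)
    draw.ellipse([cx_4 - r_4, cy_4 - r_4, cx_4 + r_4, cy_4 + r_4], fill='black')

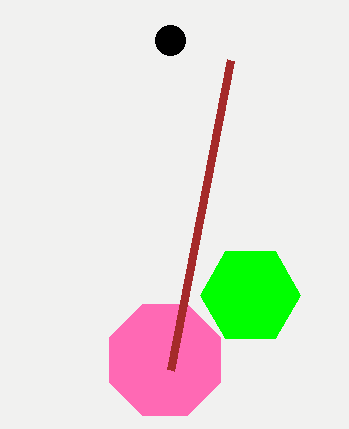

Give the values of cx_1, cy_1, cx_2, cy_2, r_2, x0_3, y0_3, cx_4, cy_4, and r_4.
cx_1 = 250; cy_1 = 295; cx_2 = 165; cy_2 = 360; r_2 = 60; x0_3 = 230; y0_3 = 60; cx_4 = 170; cy_4 = 40; r_4 = 15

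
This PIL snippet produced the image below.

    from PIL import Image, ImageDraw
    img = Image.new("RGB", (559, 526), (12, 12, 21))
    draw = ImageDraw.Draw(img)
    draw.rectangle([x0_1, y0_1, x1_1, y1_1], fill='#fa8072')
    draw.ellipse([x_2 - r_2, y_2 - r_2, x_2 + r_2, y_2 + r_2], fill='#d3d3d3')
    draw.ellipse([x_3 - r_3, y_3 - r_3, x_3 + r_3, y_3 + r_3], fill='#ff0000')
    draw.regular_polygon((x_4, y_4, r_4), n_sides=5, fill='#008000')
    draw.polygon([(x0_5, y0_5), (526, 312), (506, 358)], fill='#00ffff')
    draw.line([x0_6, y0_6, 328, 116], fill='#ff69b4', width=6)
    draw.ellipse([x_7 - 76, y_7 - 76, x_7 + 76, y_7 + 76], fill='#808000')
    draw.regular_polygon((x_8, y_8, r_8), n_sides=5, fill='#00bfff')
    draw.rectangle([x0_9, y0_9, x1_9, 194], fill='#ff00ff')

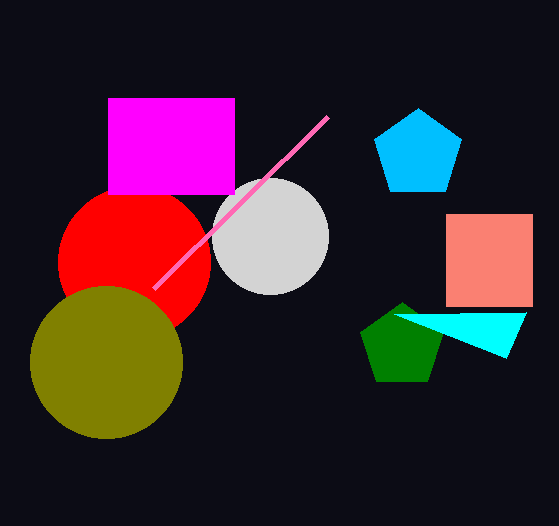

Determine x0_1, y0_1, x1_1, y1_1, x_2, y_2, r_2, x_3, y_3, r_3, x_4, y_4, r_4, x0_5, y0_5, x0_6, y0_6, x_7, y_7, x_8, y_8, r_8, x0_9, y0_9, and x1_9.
x0_1 = 446; y0_1 = 214; x1_1 = 532; y1_1 = 306; x_2 = 270; y_2 = 236; r_2 = 58; x_3 = 134; y_3 = 262; r_3 = 76; x_4 = 402; y_4 = 346; r_4 = 44; x0_5 = 394; y0_5 = 314; x0_6 = 154; y0_6 = 288; x_7 = 106; y_7 = 362; x_8 = 418; y_8 = 154; r_8 = 46; x0_9 = 108; y0_9 = 98; x1_9 = 234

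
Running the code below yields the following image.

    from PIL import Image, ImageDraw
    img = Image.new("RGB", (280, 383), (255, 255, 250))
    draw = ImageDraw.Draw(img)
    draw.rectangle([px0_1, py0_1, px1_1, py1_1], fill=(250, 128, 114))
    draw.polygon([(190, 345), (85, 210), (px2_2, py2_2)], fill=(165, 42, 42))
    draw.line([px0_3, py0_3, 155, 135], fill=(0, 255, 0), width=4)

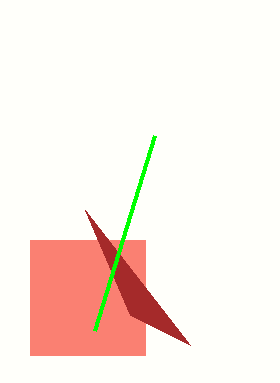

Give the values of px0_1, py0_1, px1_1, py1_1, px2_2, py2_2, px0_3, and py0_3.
px0_1 = 30
py0_1 = 240
px1_1 = 145
py1_1 = 355
px2_2 = 130
py2_2 = 315
px0_3 = 95
py0_3 = 330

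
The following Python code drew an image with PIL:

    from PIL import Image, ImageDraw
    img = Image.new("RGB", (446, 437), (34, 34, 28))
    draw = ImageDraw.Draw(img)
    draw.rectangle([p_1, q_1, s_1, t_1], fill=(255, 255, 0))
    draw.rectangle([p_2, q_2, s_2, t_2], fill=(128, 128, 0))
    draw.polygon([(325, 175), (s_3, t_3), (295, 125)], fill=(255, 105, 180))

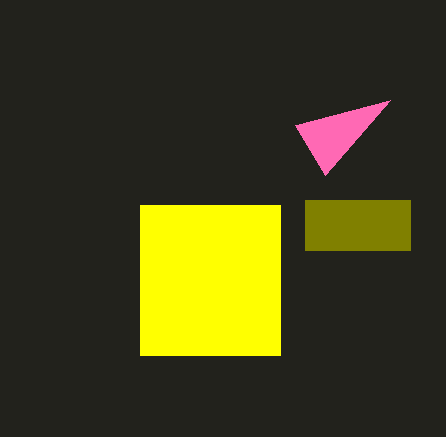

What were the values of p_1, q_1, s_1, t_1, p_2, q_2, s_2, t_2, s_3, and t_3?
p_1 = 140
q_1 = 205
s_1 = 280
t_1 = 355
p_2 = 305
q_2 = 200
s_2 = 410
t_2 = 250
s_3 = 390
t_3 = 100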